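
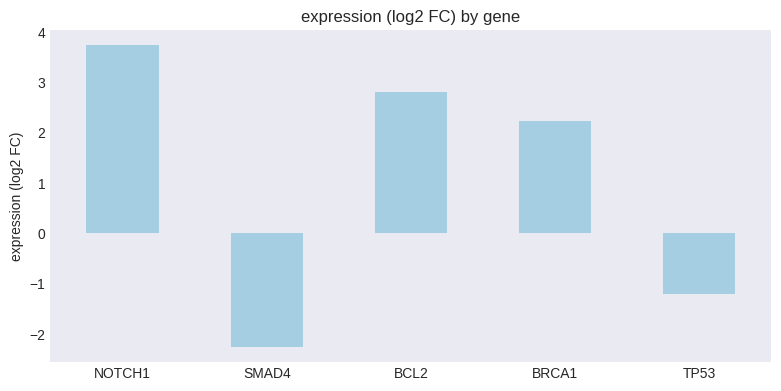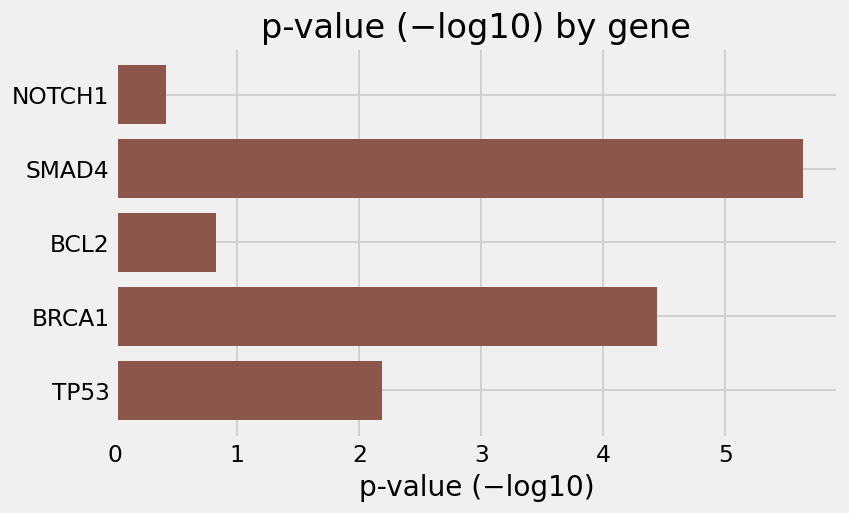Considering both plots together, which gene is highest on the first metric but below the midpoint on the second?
NOTCH1

Chart 2 median p-value (−log10) ≈ 2; below-median genes: NOTCH1, BCL2. Among those, NOTCH1 has the highest expression (log2 FC) (≈ 3.5).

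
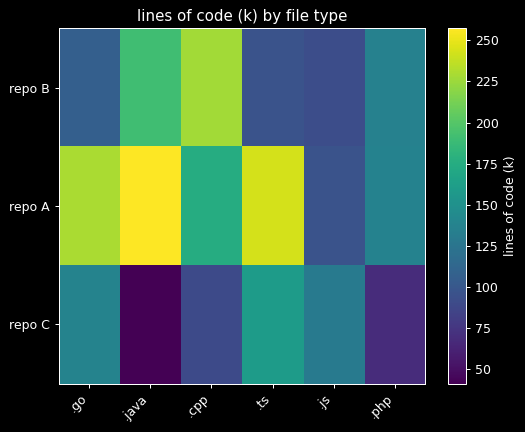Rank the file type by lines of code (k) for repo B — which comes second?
.java

Top 3 for repo B: .cpp ≈ 220, .java ≈ 200, .php ≈ 140.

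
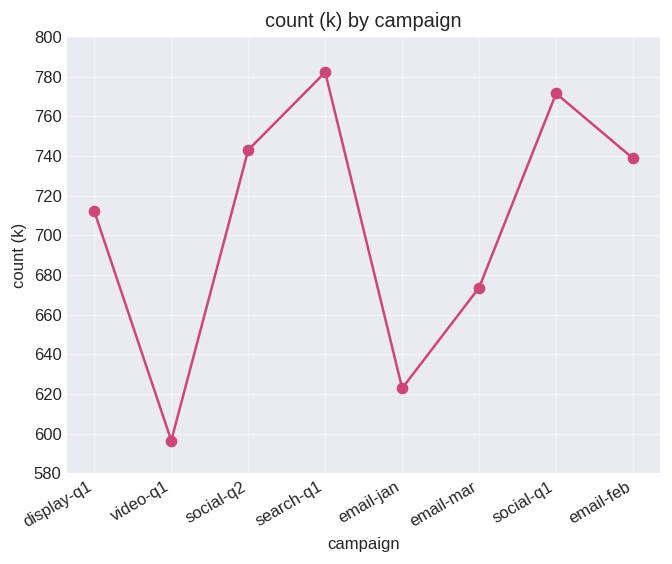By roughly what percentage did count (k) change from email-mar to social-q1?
email-mar ≈ 680, social-q1 ≈ 780; (780 − 680) / 680 ≈ +14.7%.

≈ +14.7%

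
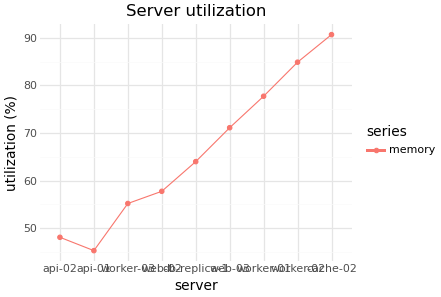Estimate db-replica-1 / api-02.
≈ 1.3×

db-replica-1 ≈ 65, api-02 ≈ 50; 65/50 ≈ 1.3.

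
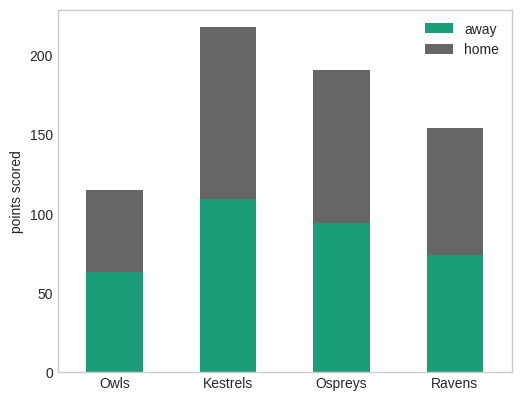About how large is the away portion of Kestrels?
≈ 100

away top ≈ 100, bottom ≈ 0; segment ≈ 100.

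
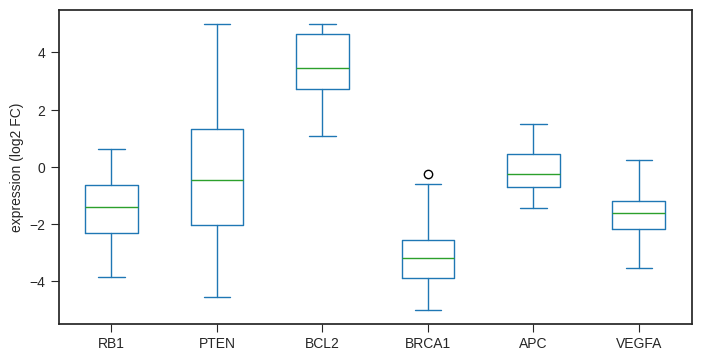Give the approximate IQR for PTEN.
Q3 ≈ 1, Q1 ≈ -2; IQR ≈ 3.

≈ 3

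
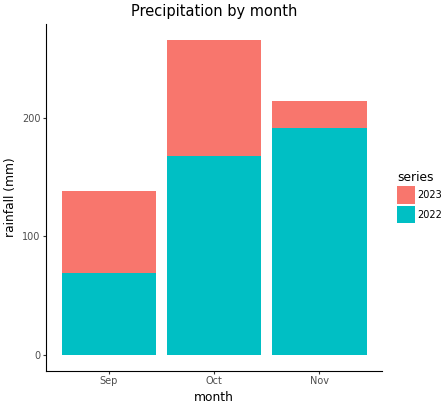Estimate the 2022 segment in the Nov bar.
2022 top ≈ 200, bottom ≈ 0; segment ≈ 200.

≈ 200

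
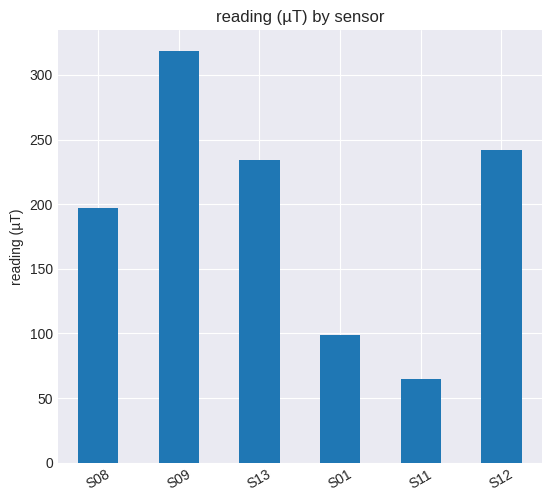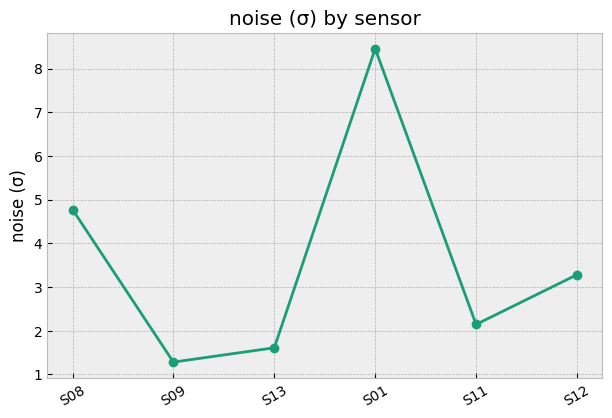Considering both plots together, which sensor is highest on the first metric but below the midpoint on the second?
Chart 2 median noise (σ) ≈ 3; below-median sensors: S09, S13, S11. Among those, S09 has the highest reading (µT) (≈ 300).

S09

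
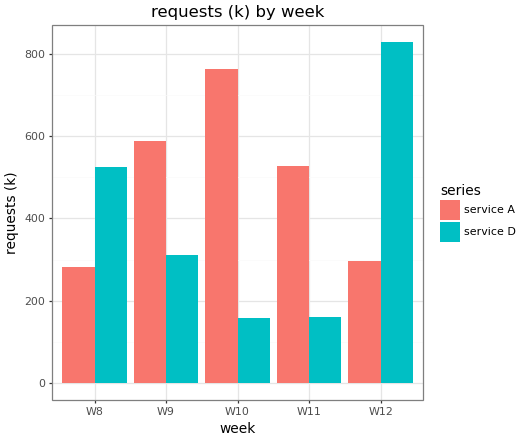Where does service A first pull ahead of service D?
W8: service A ≈ 300 vs service D ≈ 500 (not yet); W9: service A ≈ 600 vs service D ≈ 300 (first crossover).

W9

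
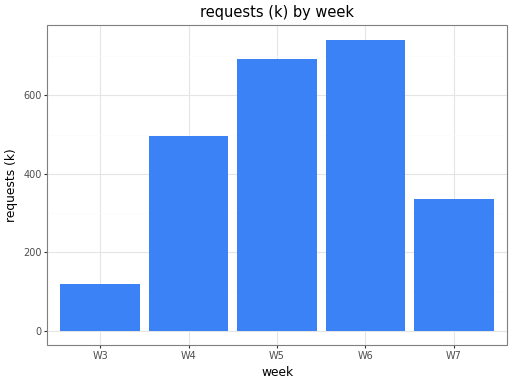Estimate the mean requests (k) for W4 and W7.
≈ 400

(500 + 300) / 2 ≈ 400.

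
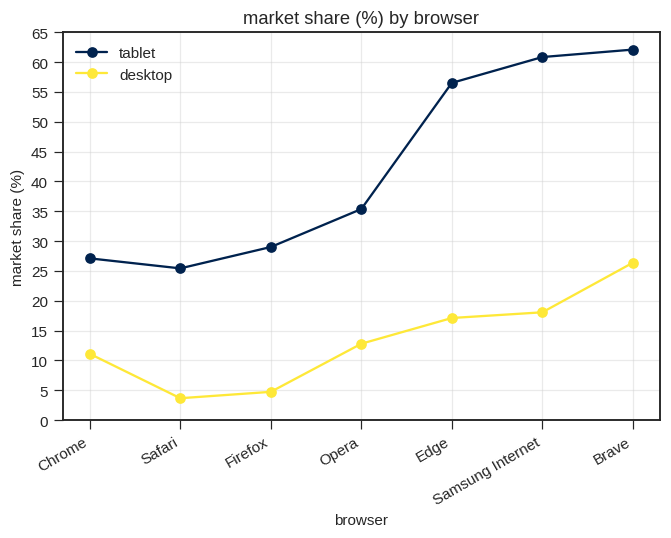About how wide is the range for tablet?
Max Brave ≈ 60, min Safari ≈ 25; range ≈ 35.

≈ 35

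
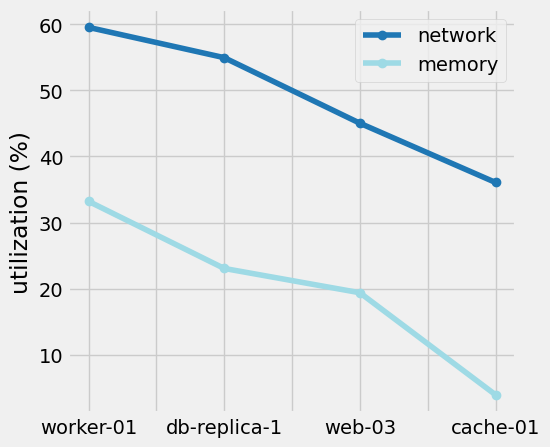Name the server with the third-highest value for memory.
web-03

Top 4 for memory: worker-01 ≈ 35, db-replica-1 ≈ 25, web-03 ≈ 20, cache-01 ≈ 5.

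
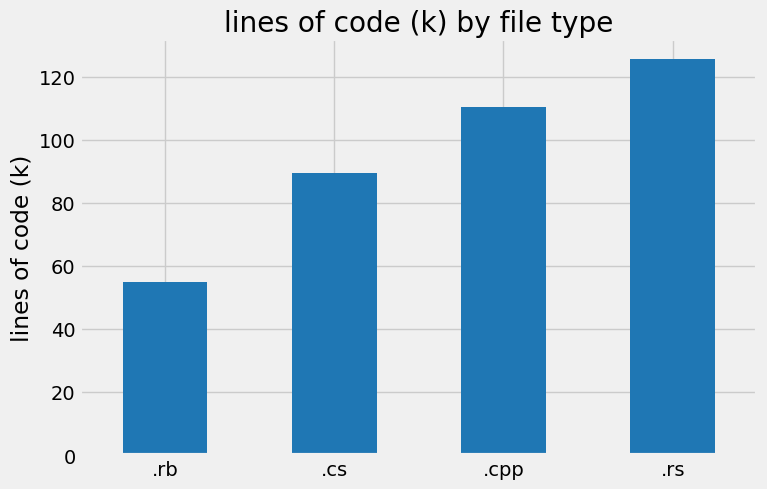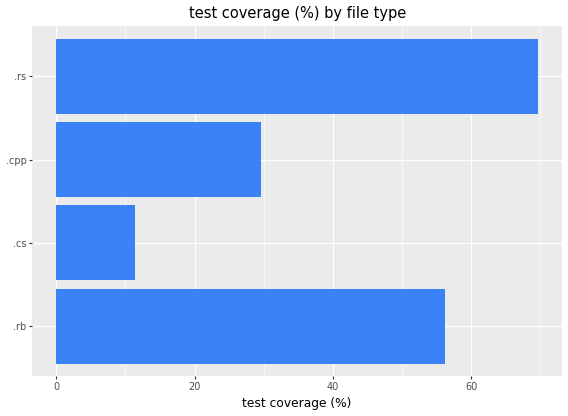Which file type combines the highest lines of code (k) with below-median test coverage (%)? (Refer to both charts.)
Chart 2 median test coverage (%) ≈ 40; below-median file types: .cs, .cpp. Among those, .cpp has the highest lines of code (k) (≈ 120).

.cpp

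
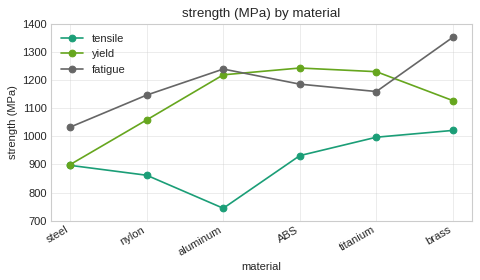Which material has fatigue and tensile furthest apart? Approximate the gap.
aluminum, ≈ 500 MPa

aluminum: fatigue ≈ 1200, tensile ≈ 700 → gap ≈ 500. Next-largest (brass) is only ≈ 400.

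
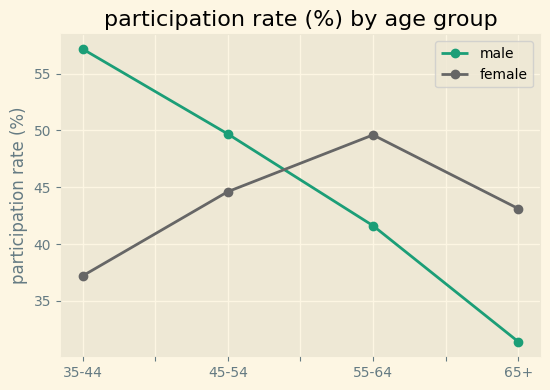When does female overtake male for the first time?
55-64

45-54: female ≈ 45 vs male ≈ 50 (not yet); 55-64: female ≈ 50 vs male ≈ 40 (first crossover).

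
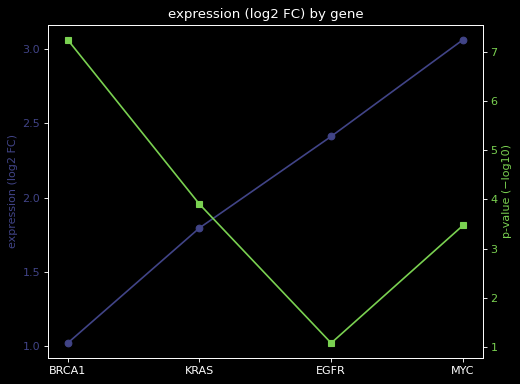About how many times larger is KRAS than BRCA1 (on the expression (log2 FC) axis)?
≈ 1.8×

KRAS ≈ 1.8, BRCA1 ≈ 1.0; 1.8/1.0 ≈ 1.8.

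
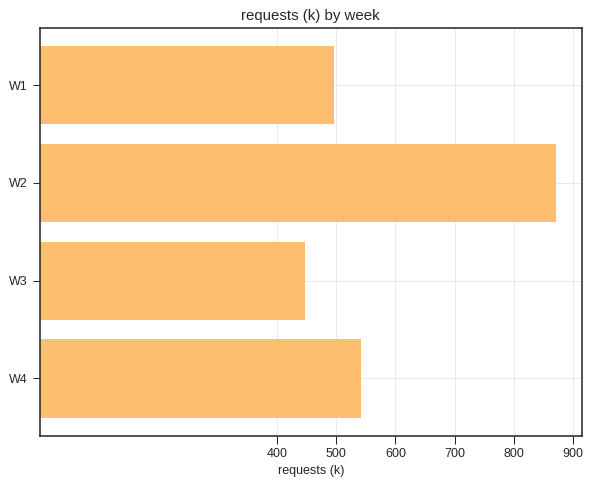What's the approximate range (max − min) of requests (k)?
Max W2 ≈ 900, min W3 ≈ 400; range ≈ 500.

≈ 500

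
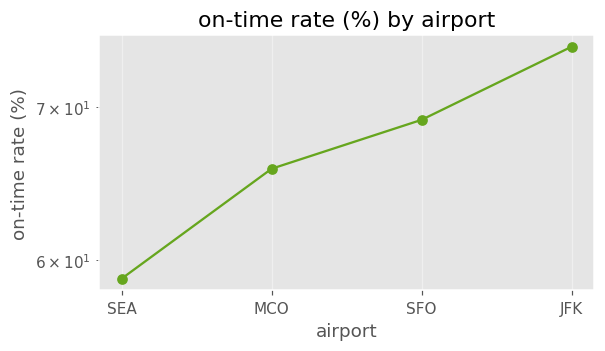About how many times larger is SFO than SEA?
SFO ≈ 70, SEA ≈ 58; 70/58 ≈ 1.21.

≈ 1.21×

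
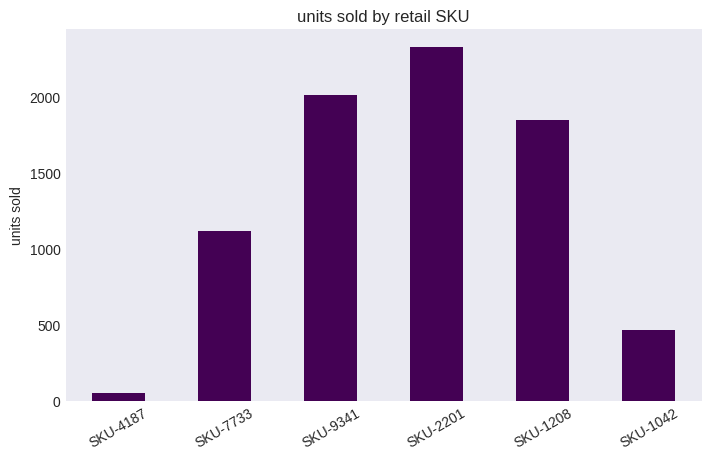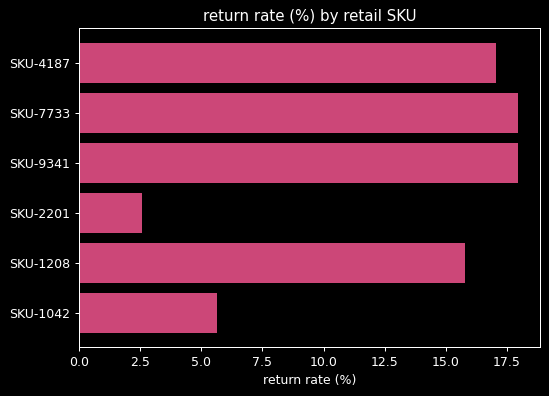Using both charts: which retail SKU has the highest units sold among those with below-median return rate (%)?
Chart 2 median return rate (%) ≈ 16; below-median retail SKUs: SKU-2201, SKU-1208, SKU-1042. Among those, SKU-2201 has the highest units sold (≈ 2500).

SKU-2201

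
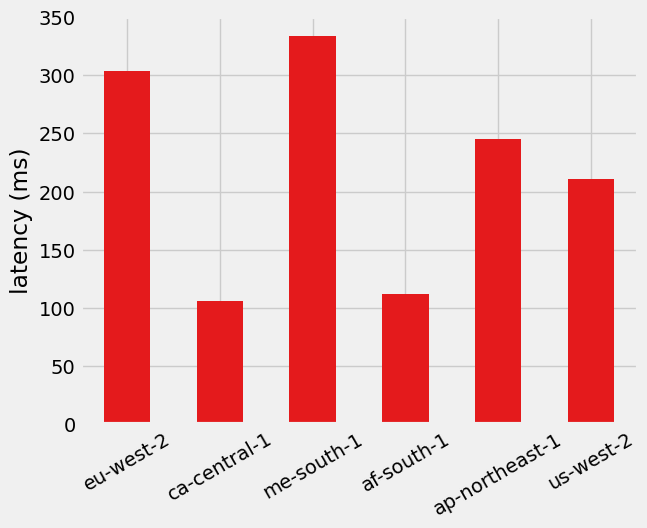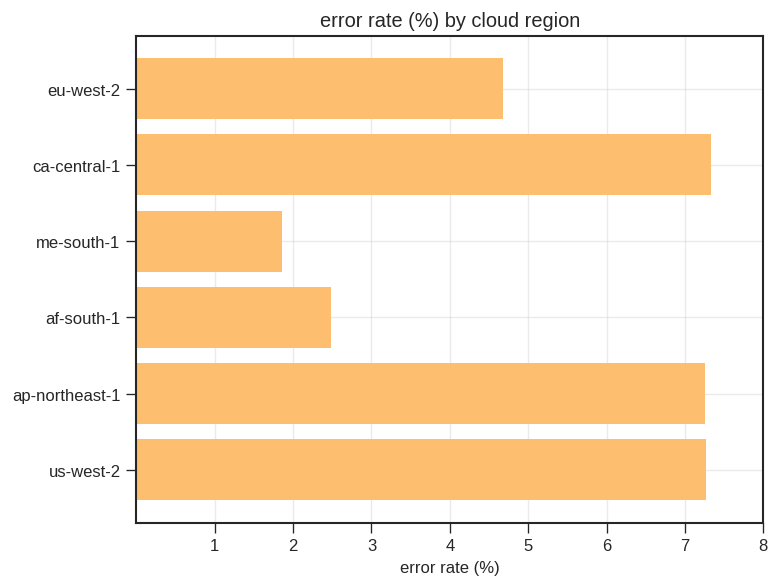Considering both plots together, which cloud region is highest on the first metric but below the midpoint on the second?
Chart 2 median error rate (%) ≈ 6; below-median cloud regions: eu-west-2, me-south-1, af-south-1. Among those, me-south-1 has the highest latency (ms) (≈ 350).

me-south-1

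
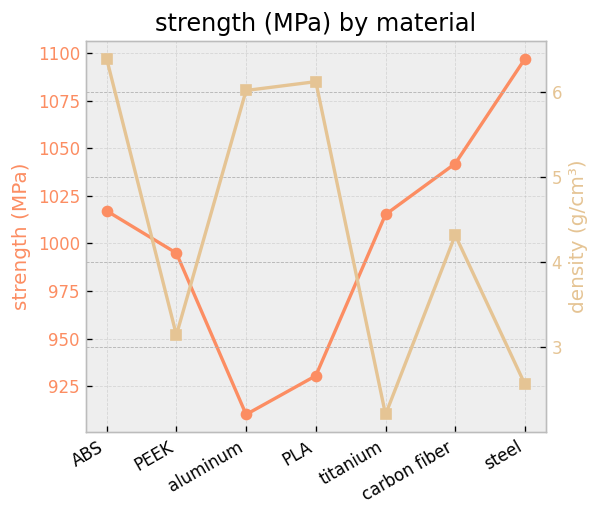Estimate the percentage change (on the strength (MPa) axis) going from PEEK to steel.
PEEK ≈ 1000, steel ≈ 1100; (1100 − 1000) / 1000 ≈ +10%.

≈ +10%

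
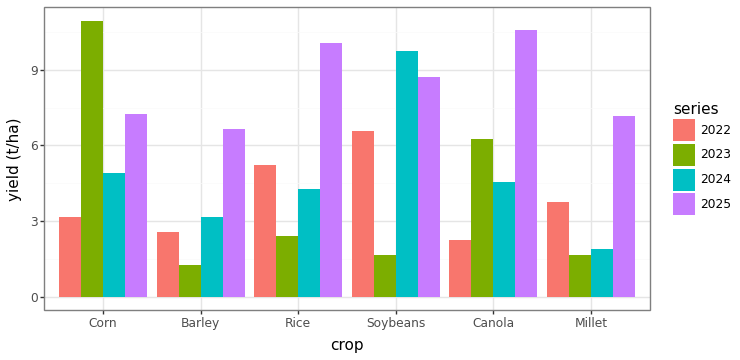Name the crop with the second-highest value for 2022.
Rice

Top 3 for 2022: Soybeans ≈ 7, Rice ≈ 5, Millet ≈ 4.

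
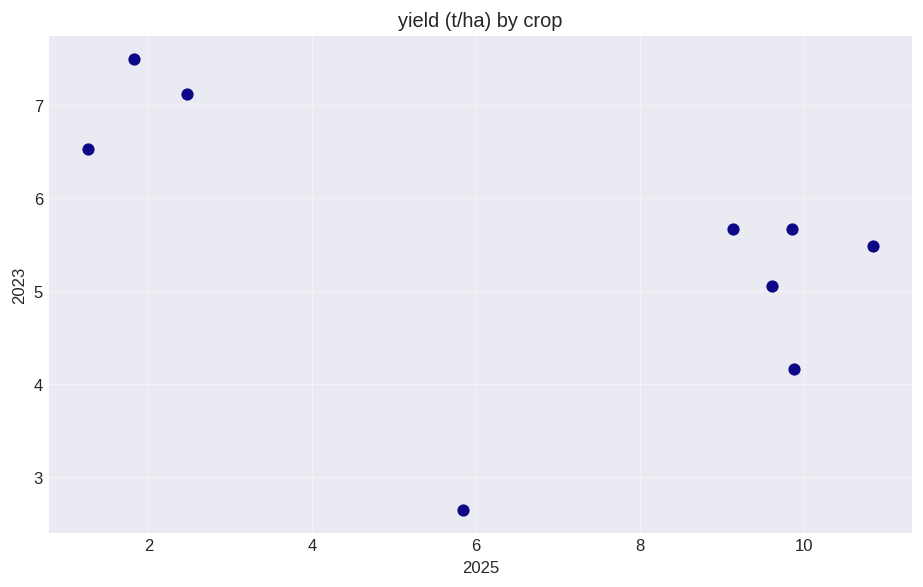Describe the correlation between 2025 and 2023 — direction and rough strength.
Points are negatively correlated; moderate (|r| ≈ 0.5).

negative, moderate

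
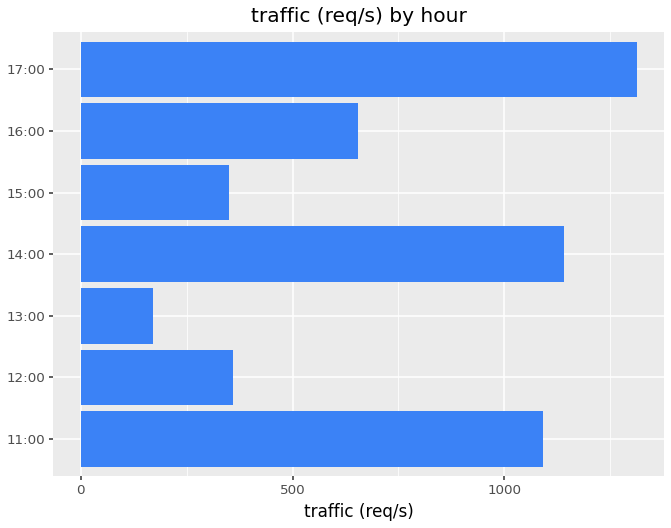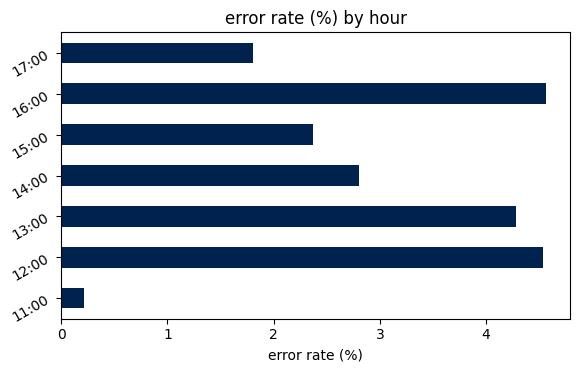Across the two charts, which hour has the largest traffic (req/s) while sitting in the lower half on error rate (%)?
17:00

Chart 2 median error rate (%) ≈ 3; below-median hours: 11:00, 15:00, 17:00. Among those, 17:00 has the highest traffic (req/s) (≈ 1400).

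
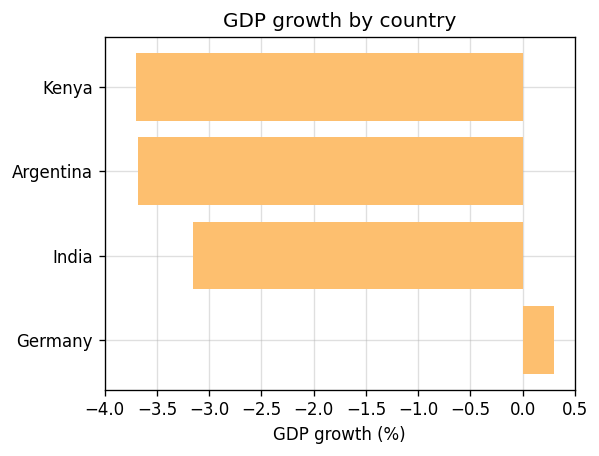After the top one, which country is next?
Top 3: Germany ≈ 0.5, India ≈ -3.0, Argentina ≈ -3.5.

India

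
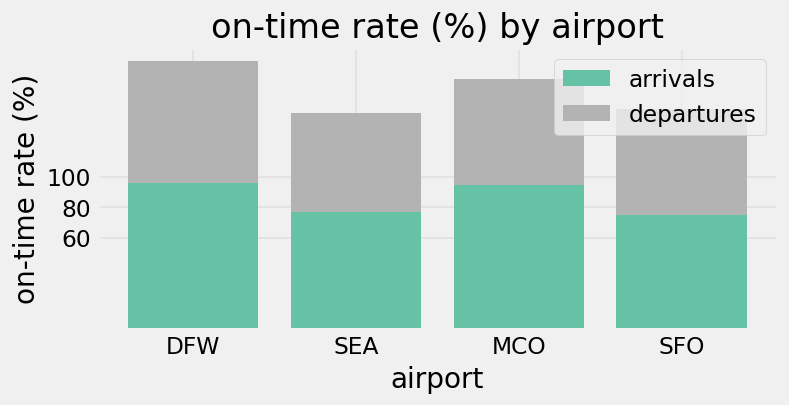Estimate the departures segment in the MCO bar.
departures top ≈ 160, bottom ≈ 100; segment ≈ 60.

≈ 60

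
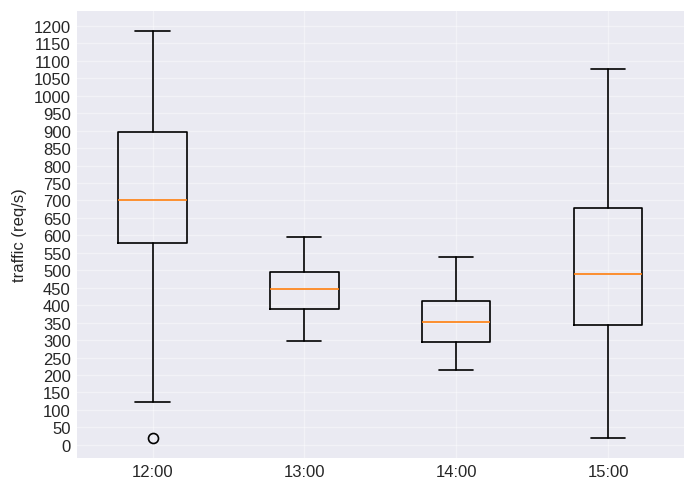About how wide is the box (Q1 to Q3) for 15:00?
≈ 350

Q3 ≈ 700, Q1 ≈ 350; IQR ≈ 350.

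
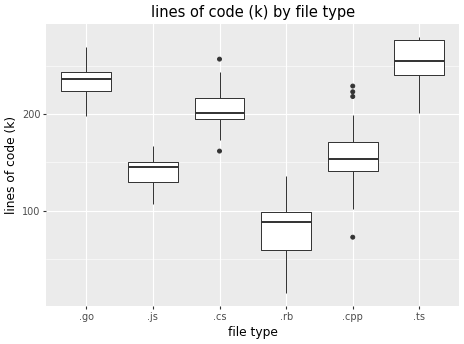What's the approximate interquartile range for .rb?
Q3 ≈ 100, Q1 ≈ 60; IQR ≈ 40.

≈ 40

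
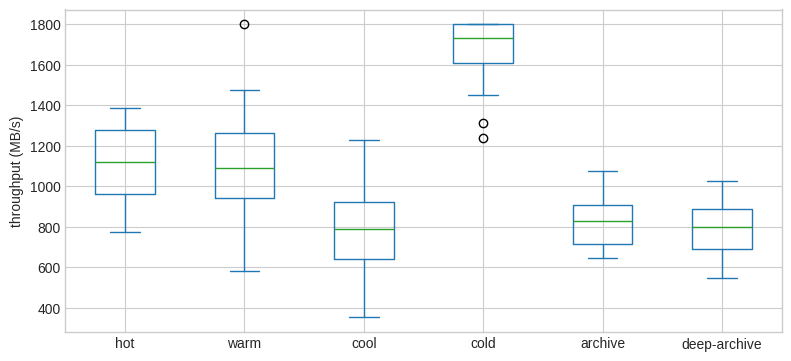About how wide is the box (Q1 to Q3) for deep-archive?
≈ 200

Q3 ≈ 900, Q1 ≈ 700; IQR ≈ 200.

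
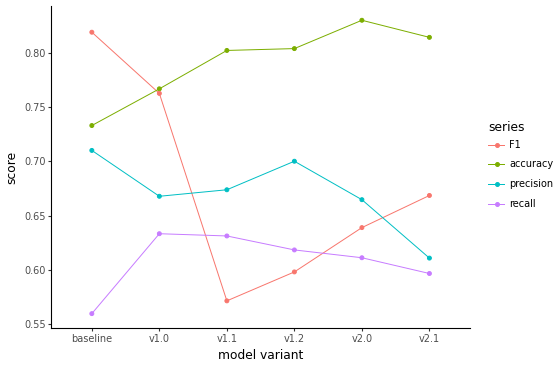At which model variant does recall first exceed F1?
v1.1

v1.0: recall ≈ 0.65 vs F1 ≈ 0.75 (not yet); v1.1: recall ≈ 0.65 vs F1 ≈ 0.55 (first crossover).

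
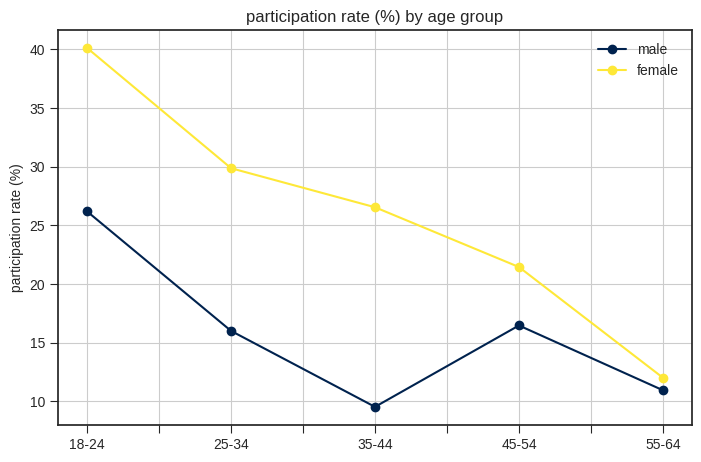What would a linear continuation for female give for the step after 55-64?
≈ 2.5

Last three: 25, 20, 10 → slope ≈ -7.5/step → next ≈ 2.5.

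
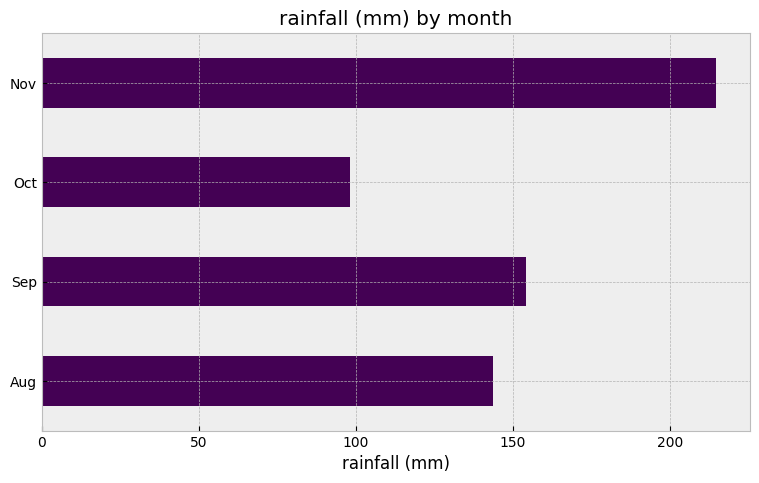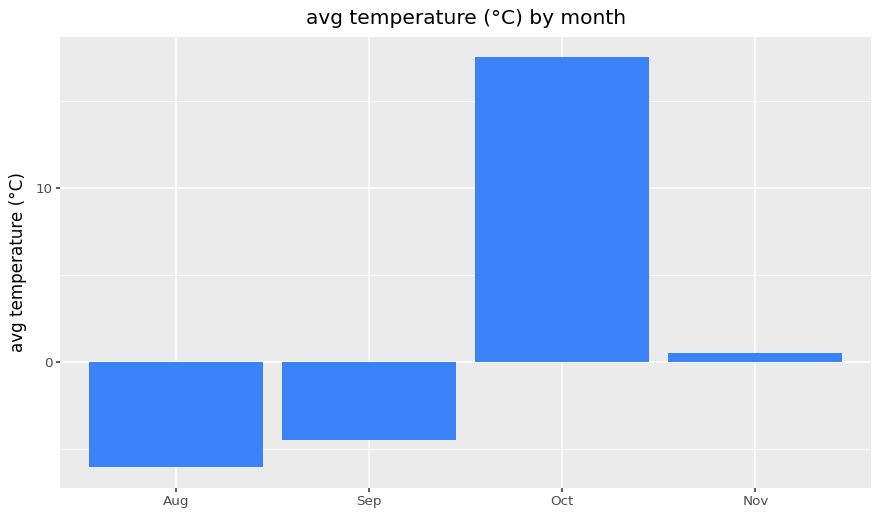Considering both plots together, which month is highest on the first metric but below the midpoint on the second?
Chart 2 median avg temperature (°C) ≈ -2; below-median months: Aug, Sep. Among those, Sep has the highest rainfall (mm) (≈ 160).

Sep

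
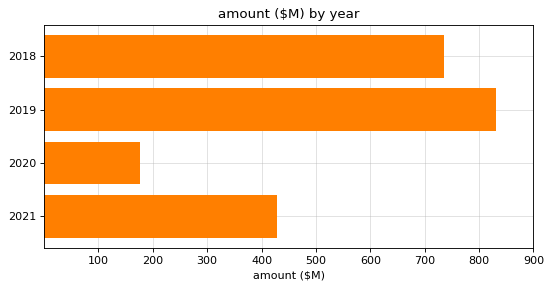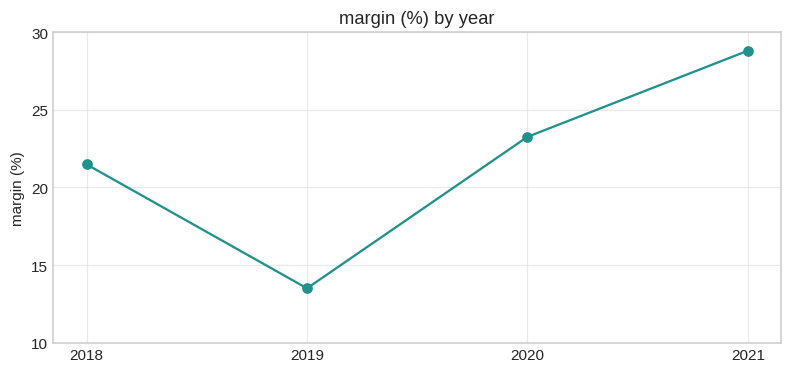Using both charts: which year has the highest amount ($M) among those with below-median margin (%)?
2019

Chart 2 median margin (%) ≈ 20; below-median years: 2018, 2019. Among those, 2019 has the highest amount ($M) (≈ 800).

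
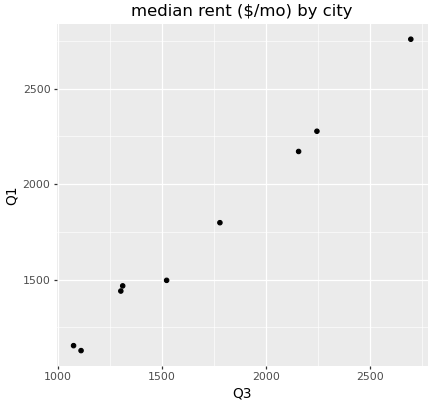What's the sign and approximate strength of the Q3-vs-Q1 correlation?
positive, strong

Points are positively correlated; strong (|r| ≈ 1.0).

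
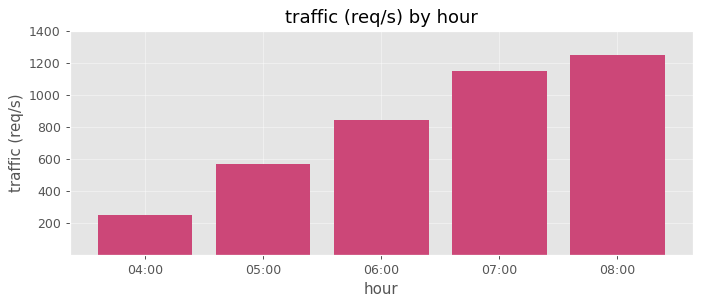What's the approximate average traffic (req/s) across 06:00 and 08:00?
(800 + 1200) / 2 ≈ 1000.

≈ 1000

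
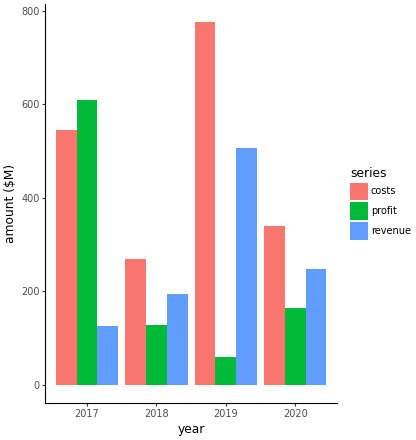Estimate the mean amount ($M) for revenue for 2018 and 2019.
≈ 350

(200 + 500) / 2 ≈ 350.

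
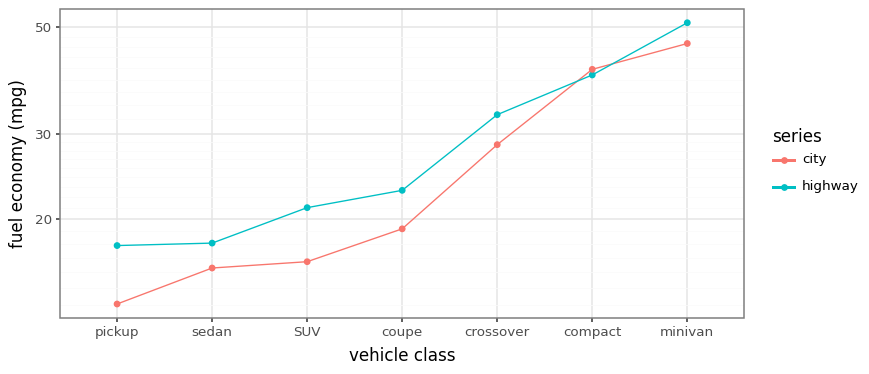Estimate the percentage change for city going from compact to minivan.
≈ +12.5%

compact ≈ 40, minivan ≈ 45; (45 − 40) / 40 ≈ +12.5%.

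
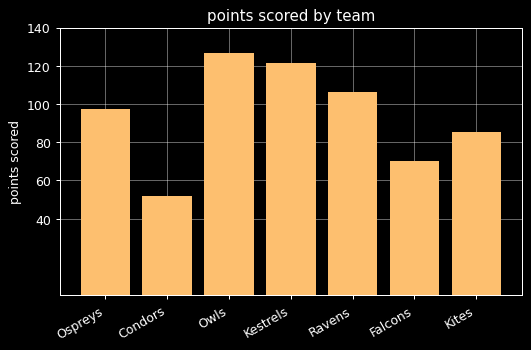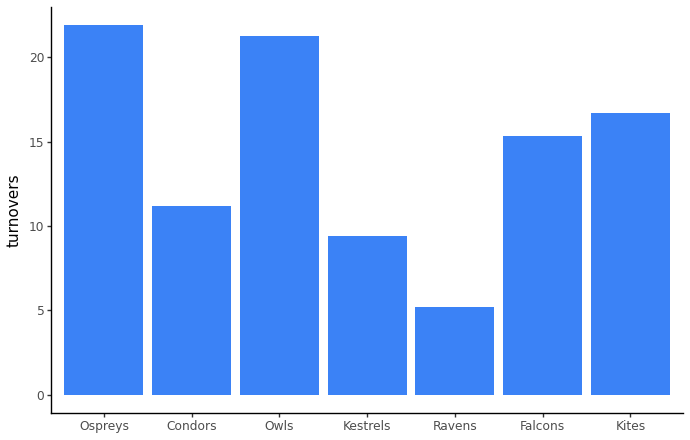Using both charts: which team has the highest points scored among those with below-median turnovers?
Chart 2 median turnovers ≈ 15; below-median teams: Condors, Kestrels, Ravens. Among those, Kestrels has the highest points scored (≈ 120).

Kestrels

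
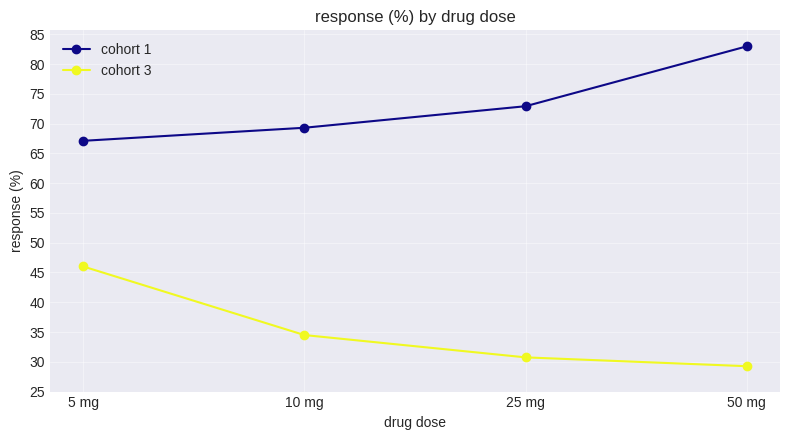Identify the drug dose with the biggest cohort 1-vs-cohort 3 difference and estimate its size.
50 mg, ≈ 55 %

50 mg: cohort 1 ≈ 85, cohort 3 ≈ 30 → gap ≈ 55. Next-largest (25 mg) is only ≈ 45.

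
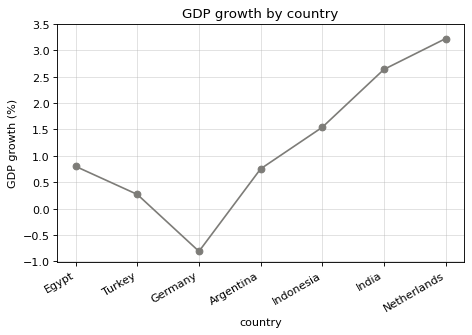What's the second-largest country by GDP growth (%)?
Top 3: Netherlands ≈ 3.0, India ≈ 2.5, Indonesia ≈ 1.5.

India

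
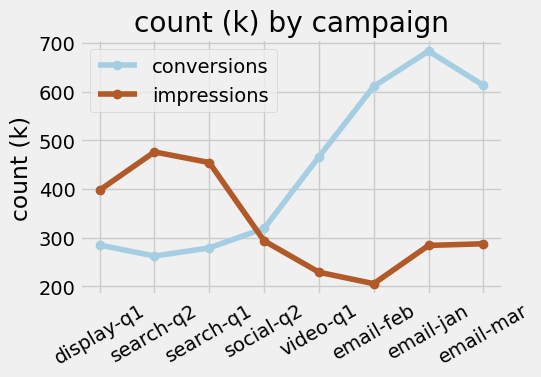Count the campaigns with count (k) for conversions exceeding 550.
Above 550: email-feb, email-jan, email-mar.

3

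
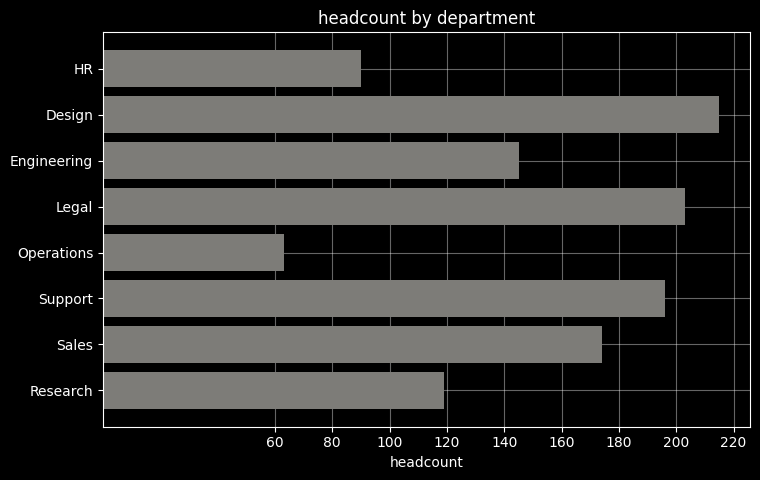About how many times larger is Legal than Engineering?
Legal ≈ 200, Engineering ≈ 140; 200/140 ≈ 1.43.

≈ 1.43×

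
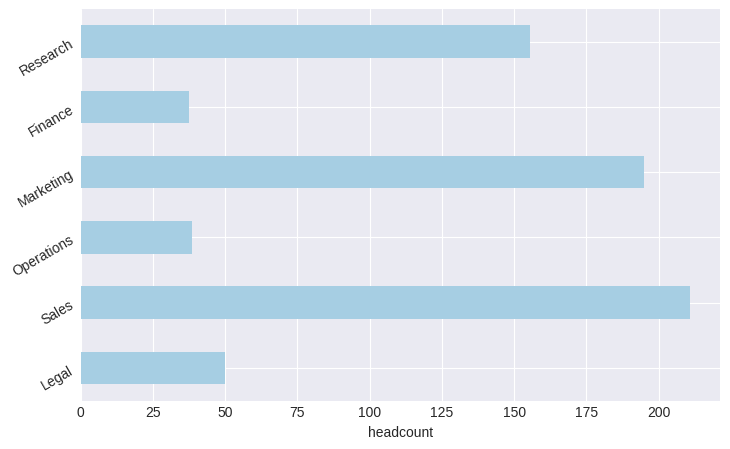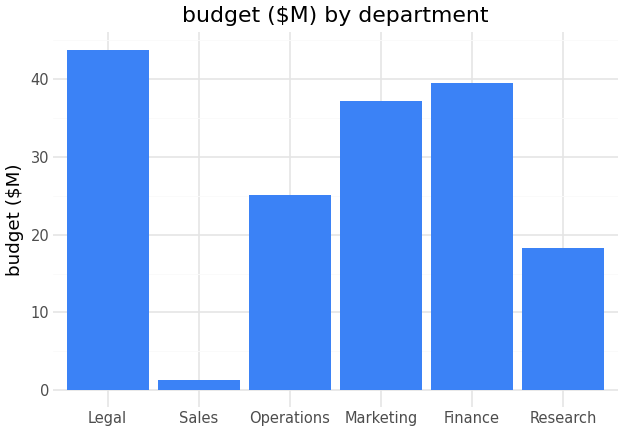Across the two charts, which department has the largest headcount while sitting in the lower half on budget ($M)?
Chart 2 median budget ($M) ≈ 30; below-median departments: Sales, Operations, Research. Among those, Sales has the highest headcount (≈ 220).

Sales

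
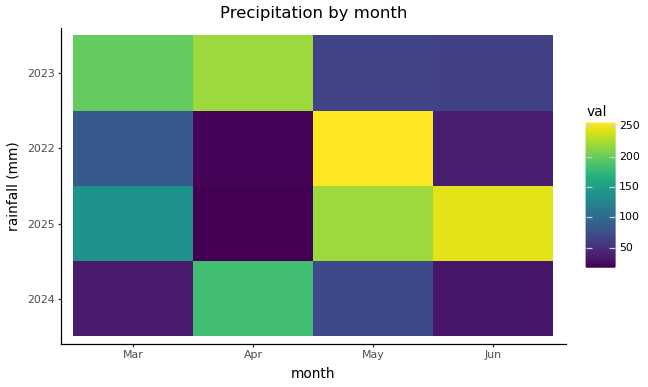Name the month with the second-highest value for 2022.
Top 3 for 2022: May ≈ 260, Mar ≈ 80, Jun ≈ 40.

Mar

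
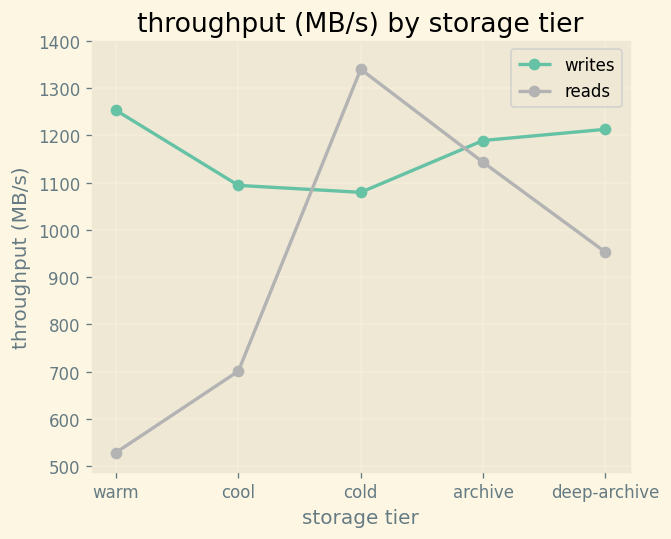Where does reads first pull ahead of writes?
cool: reads ≈ 700 vs writes ≈ 1100 (not yet); cold: reads ≈ 1300 vs writes ≈ 1100 (first crossover).

cold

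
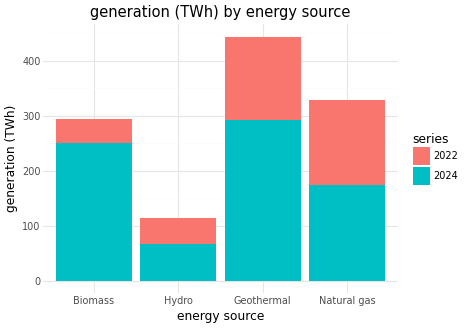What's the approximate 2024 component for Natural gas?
≈ 150

2024 top ≈ 150, bottom ≈ 0; segment ≈ 150.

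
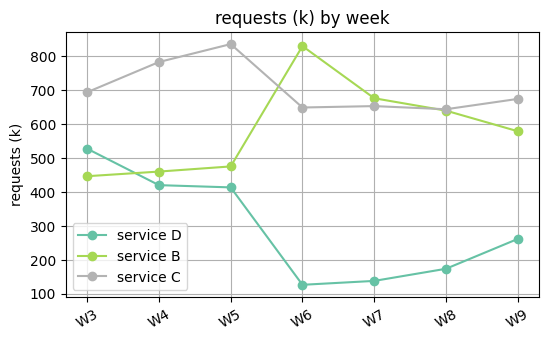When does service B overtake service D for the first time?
W3: service B ≈ 400 vs service D ≈ 500 (not yet); W4: service B ≈ 500 vs service D ≈ 400 (first crossover).

W4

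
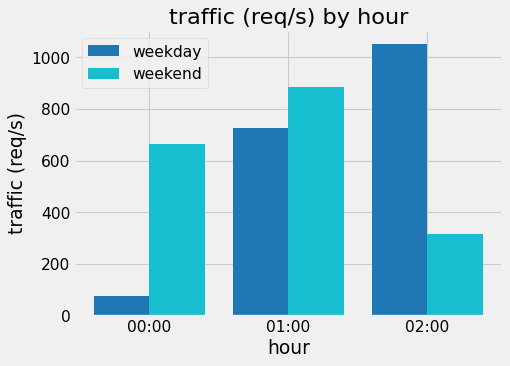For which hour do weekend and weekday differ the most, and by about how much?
02:00: weekend ≈ 300, weekday ≈ 1100 → gap ≈ 800. Next-largest (00:00) is only ≈ 600.

02:00, ≈ 800 req/s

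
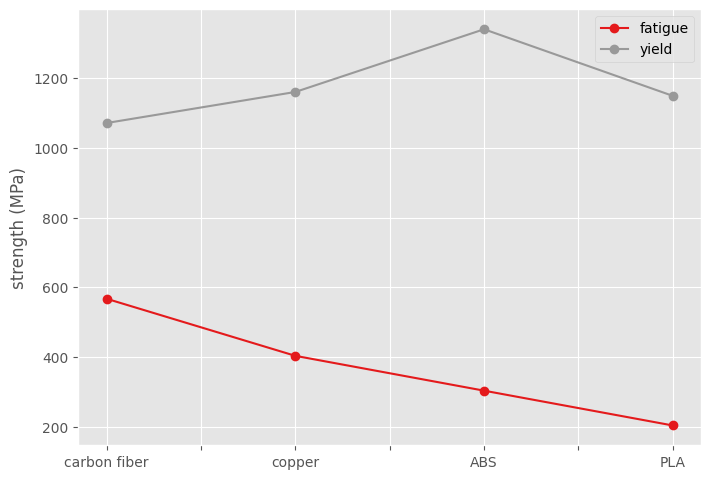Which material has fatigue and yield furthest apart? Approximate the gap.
ABS, ≈ 1000 MPa

ABS: fatigue ≈ 300, yield ≈ 1300 → gap ≈ 1000. Next-largest (PLA) is only ≈ 900.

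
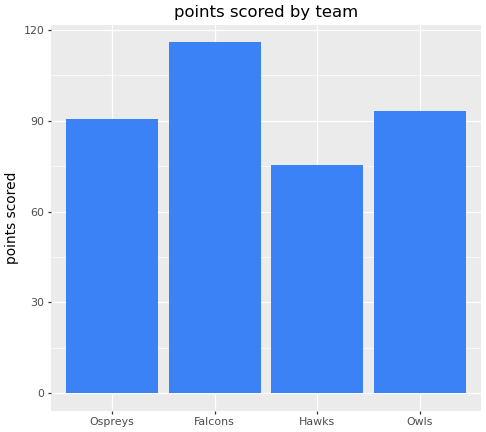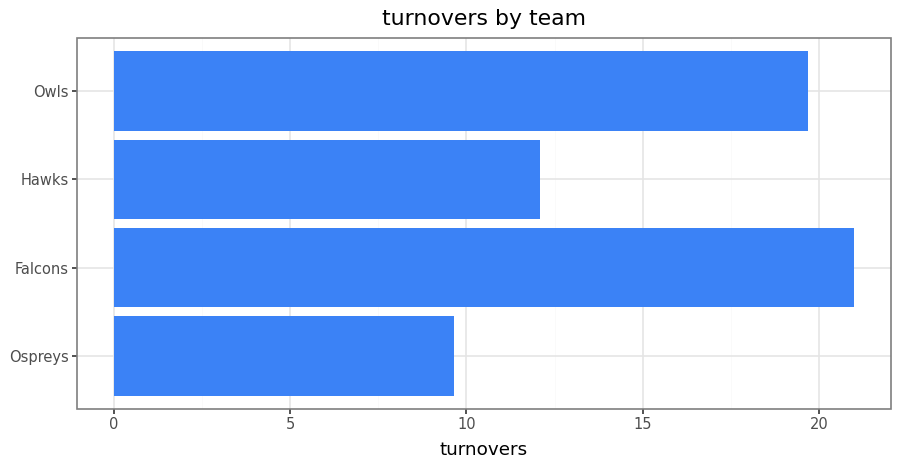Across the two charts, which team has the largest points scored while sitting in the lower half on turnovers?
Ospreys

Chart 2 median turnovers ≈ 16; below-median teams: Ospreys, Hawks. Among those, Ospreys has the highest points scored (≈ 100).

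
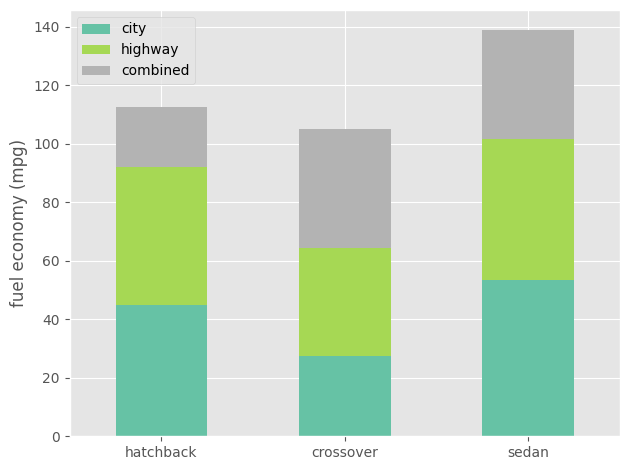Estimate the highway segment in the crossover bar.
≈ 40

highway top ≈ 60, bottom ≈ 20; segment ≈ 40.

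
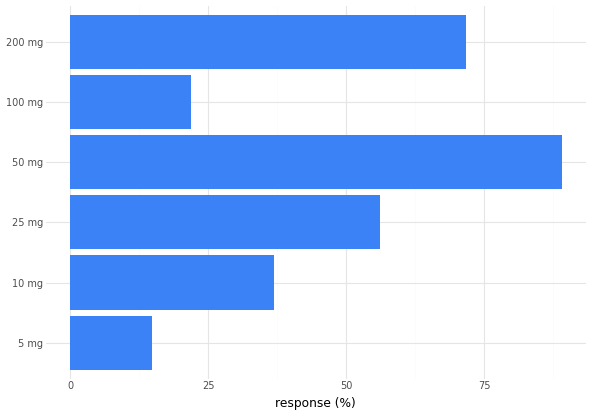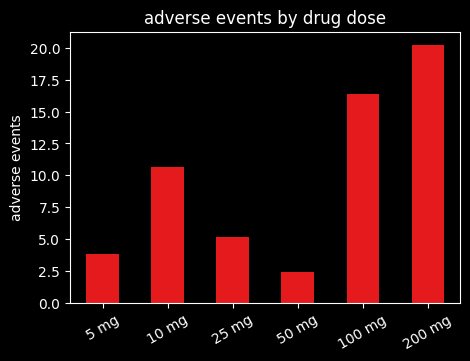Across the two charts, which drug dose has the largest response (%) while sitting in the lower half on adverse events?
Chart 2 median adverse events ≈ 8; below-median drug doses: 5 mg, 25 mg, 50 mg. Among those, 50 mg has the highest response (%) (≈ 90).

50 mg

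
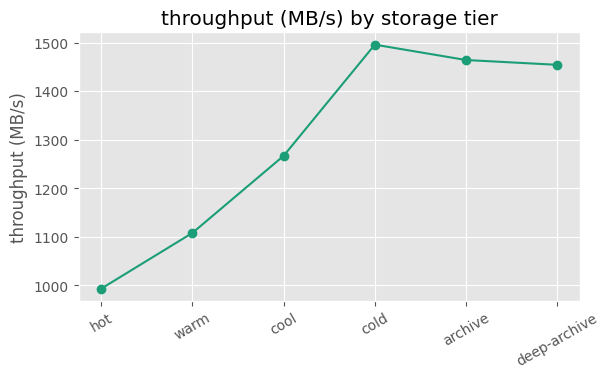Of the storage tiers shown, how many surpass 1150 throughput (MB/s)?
4

Above 1150: cool, cold, archive, deep-archive.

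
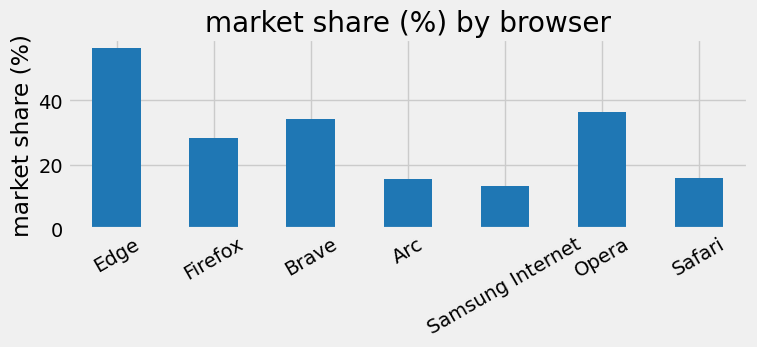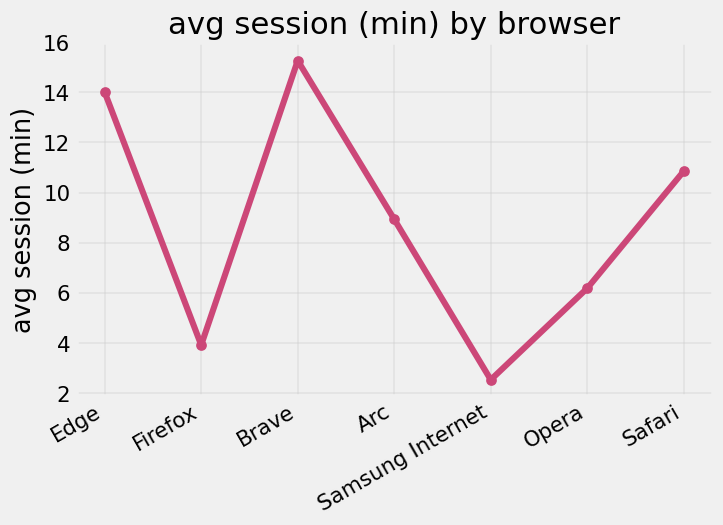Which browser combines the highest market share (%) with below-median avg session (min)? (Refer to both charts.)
Opera

Chart 2 median avg session (min) ≈ 8; below-median browsers: Firefox, Samsung Internet, Opera. Among those, Opera has the highest market share (%) (≈ 40).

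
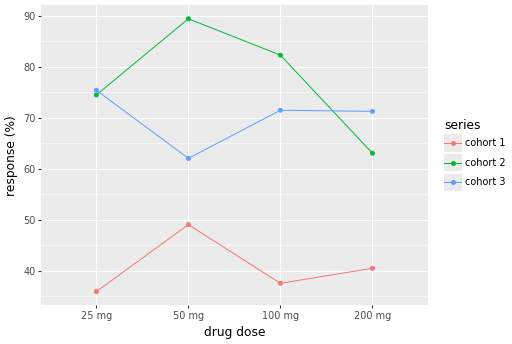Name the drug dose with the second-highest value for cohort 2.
Top 3 for cohort 2: 50 mg ≈ 90, 100 mg ≈ 80, 25 mg ≈ 75.

100 mg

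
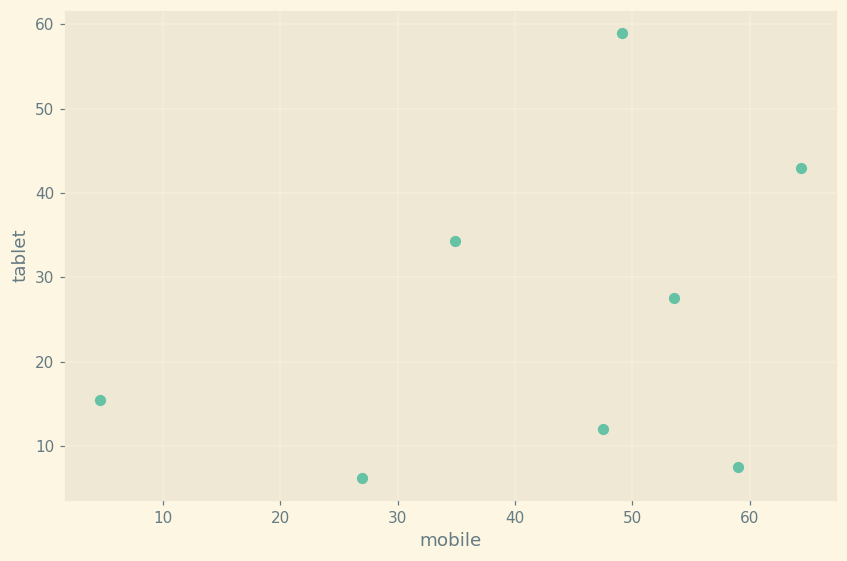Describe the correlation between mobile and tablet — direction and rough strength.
positive, weak

Points are positively correlated; weak (|r| ≈ 0.3).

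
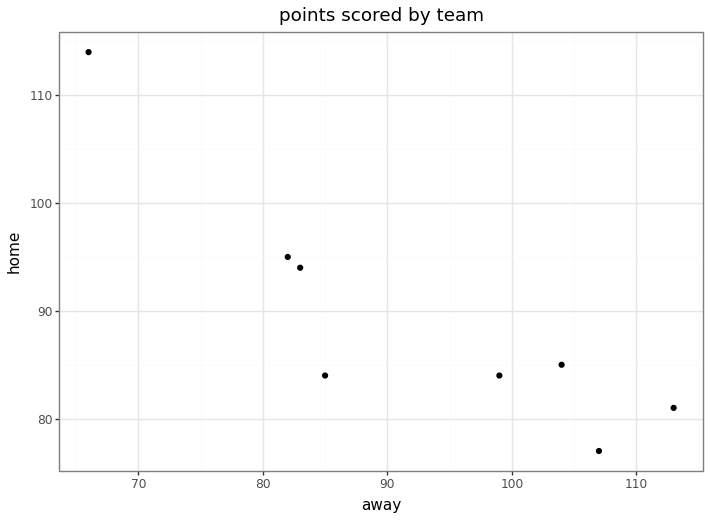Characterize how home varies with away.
negative, strong

Points are negatively correlated; strong (|r| ≈ 0.9).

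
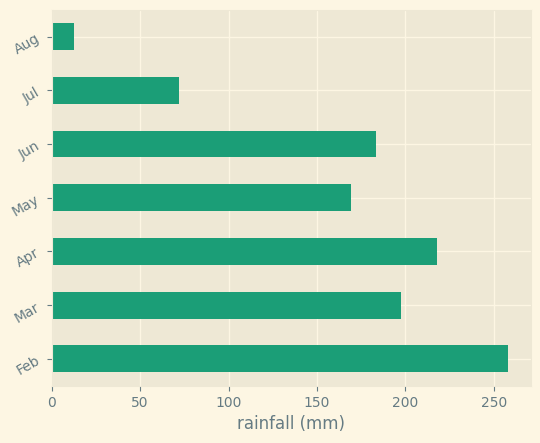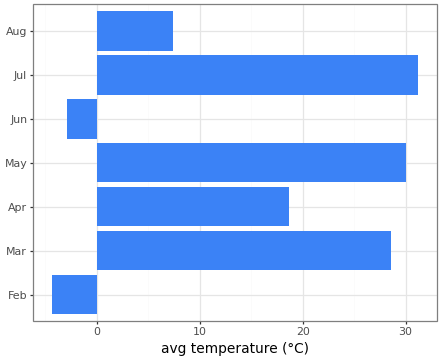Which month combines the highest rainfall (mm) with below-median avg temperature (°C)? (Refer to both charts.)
Chart 2 median avg temperature (°C) ≈ 20; below-median months: Feb, Jun, Aug. Among those, Feb has the highest rainfall (mm) (≈ 250).

Feb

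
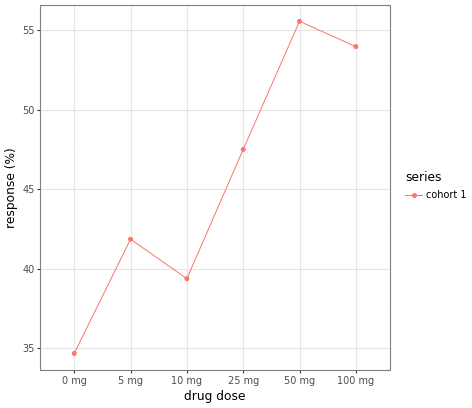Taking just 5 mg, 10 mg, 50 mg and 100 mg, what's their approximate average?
≈ 48

(42 + 40 + 56 + 54) / 4 ≈ 48.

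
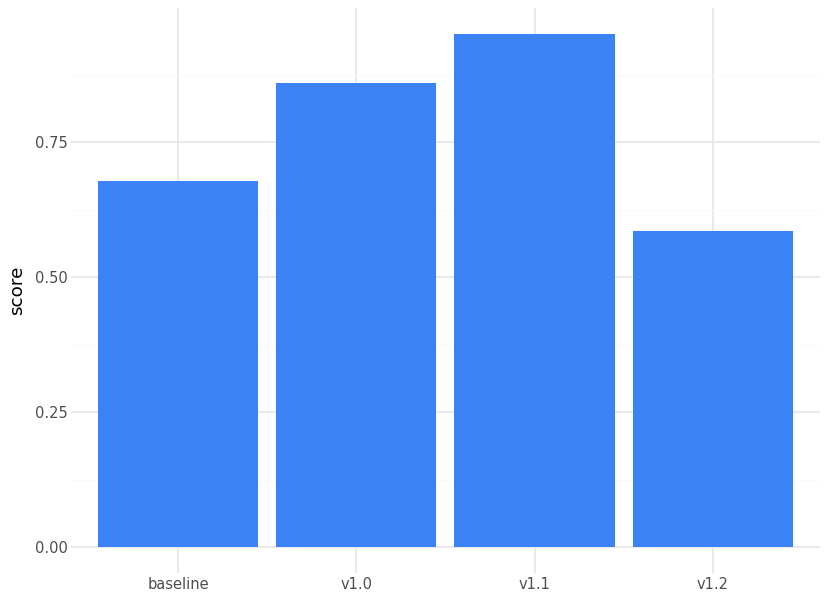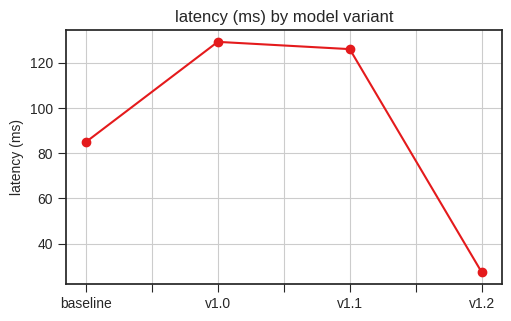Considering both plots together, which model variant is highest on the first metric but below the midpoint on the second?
Chart 2 median latency (ms) ≈ 100; below-median model variants: baseline, v1.2. Among those, baseline has the highest score (≈ 0.7).

baseline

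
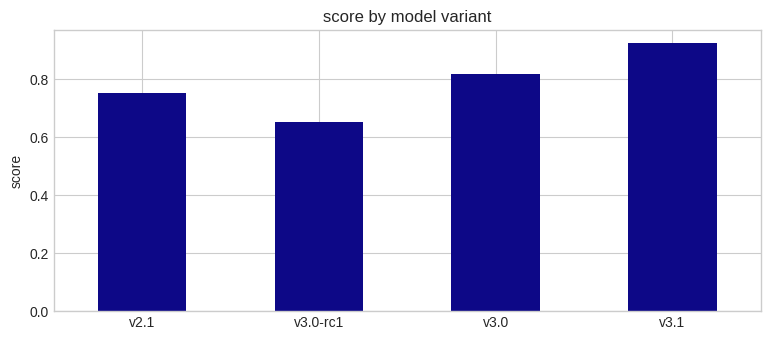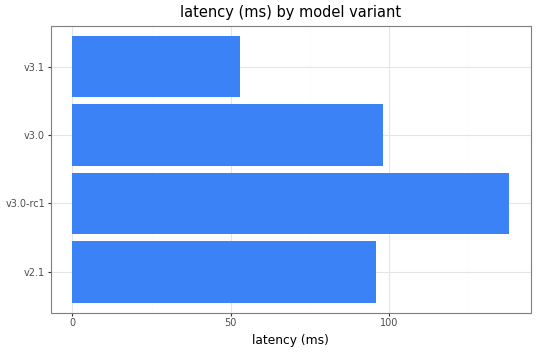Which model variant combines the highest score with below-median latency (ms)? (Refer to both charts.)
Chart 2 median latency (ms) ≈ 100; below-median model variants: v2.1, v3.1. Among those, v3.1 has the highest score (≈ 0.9).

v3.1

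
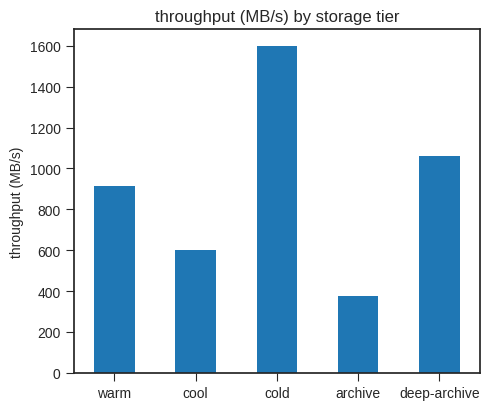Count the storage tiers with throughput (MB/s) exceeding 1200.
Above 1200: cold.

1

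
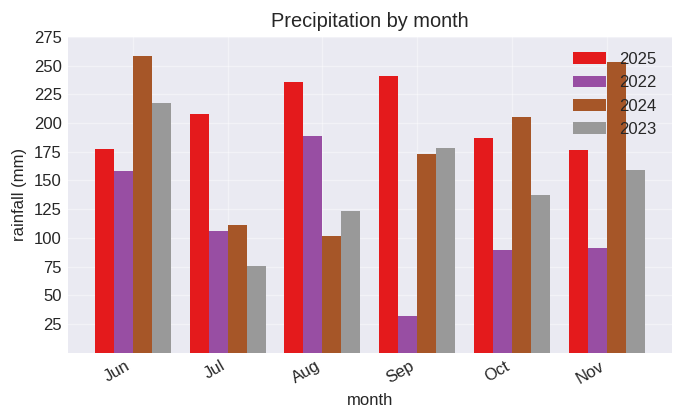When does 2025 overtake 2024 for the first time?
Jun: 2025 ≈ 175 vs 2024 ≈ 250 (not yet); Jul: 2025 ≈ 200 vs 2024 ≈ 100 (first crossover).

Jul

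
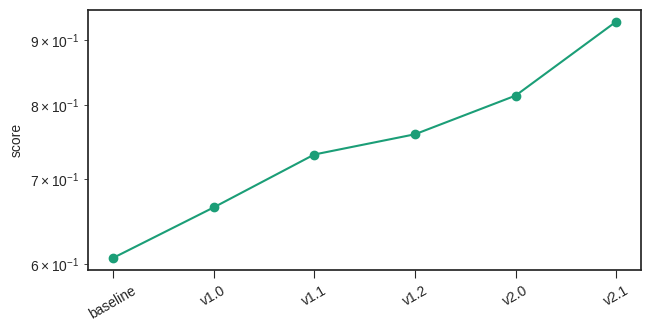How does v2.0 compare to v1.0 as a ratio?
≈ 1.23×

v2.0 ≈ 0.80, v1.0 ≈ 0.65; 0.80/0.65 ≈ 1.23.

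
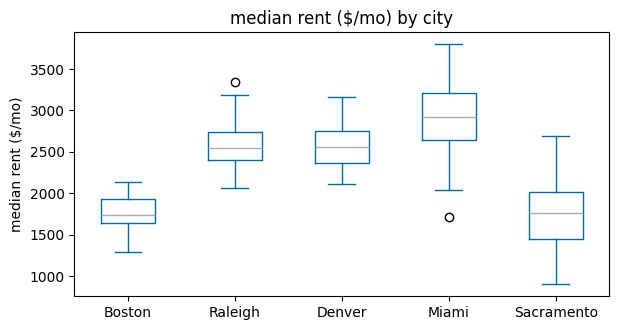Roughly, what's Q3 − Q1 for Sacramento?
Q3 ≈ 2000, Q1 ≈ 1500; IQR ≈ 500.

≈ 500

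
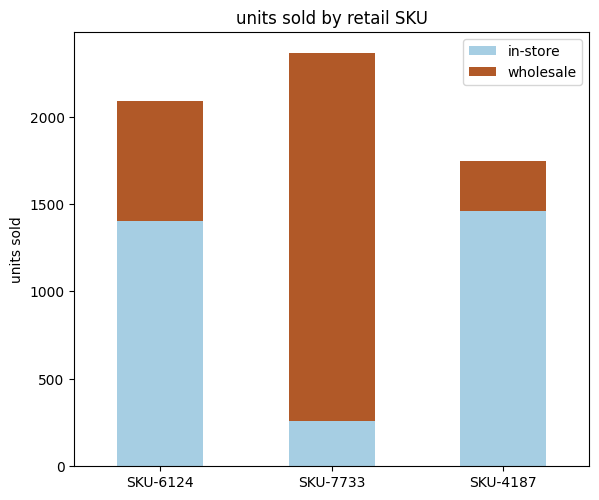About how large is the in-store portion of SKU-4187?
≈ 1400

in-store top ≈ 1400, bottom ≈ 0; segment ≈ 1400.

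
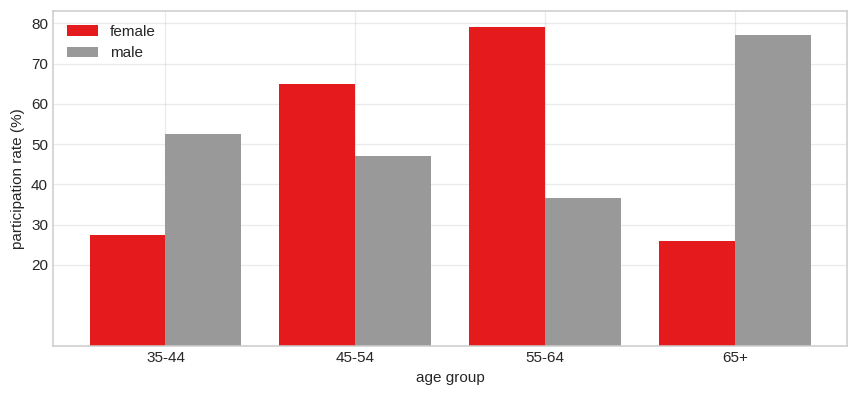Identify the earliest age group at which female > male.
35-44: female ≈ 30 vs male ≈ 50 (not yet); 45-54: female ≈ 60 vs male ≈ 50 (first crossover).

45-54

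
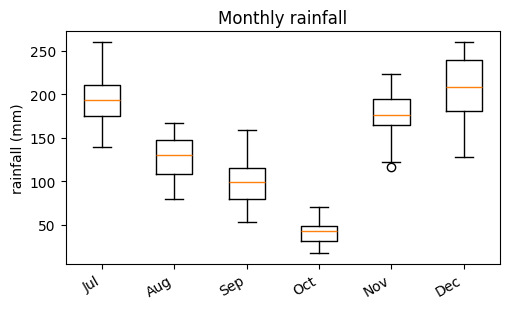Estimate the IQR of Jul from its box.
≈ 40

Q3 ≈ 220, Q1 ≈ 180; IQR ≈ 40.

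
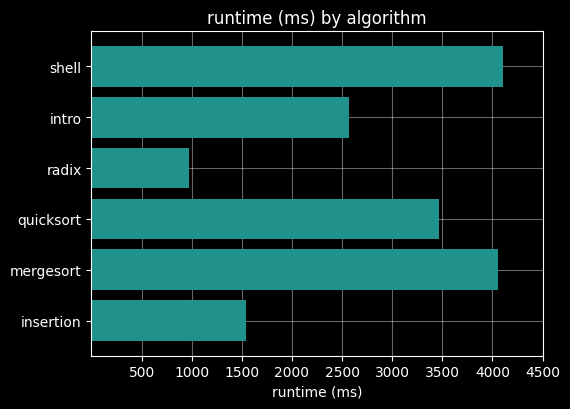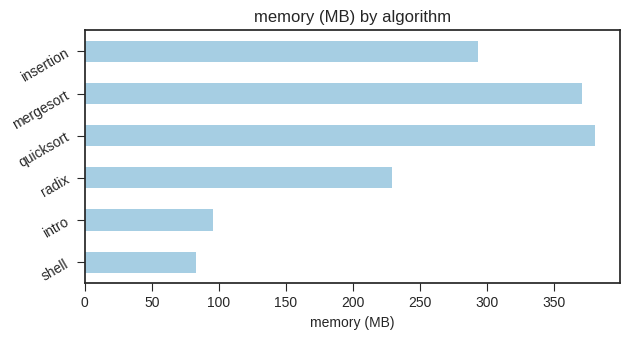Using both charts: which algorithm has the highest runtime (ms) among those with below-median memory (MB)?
shell

Chart 2 median memory (MB) ≈ 250; below-median algorithms: shell, intro, radix. Among those, shell has the highest runtime (ms) (≈ 4000).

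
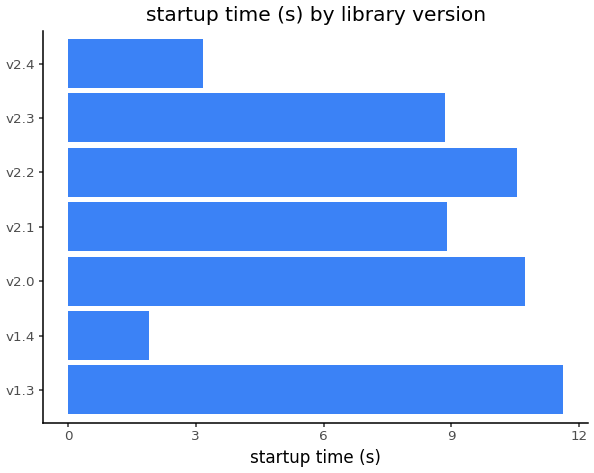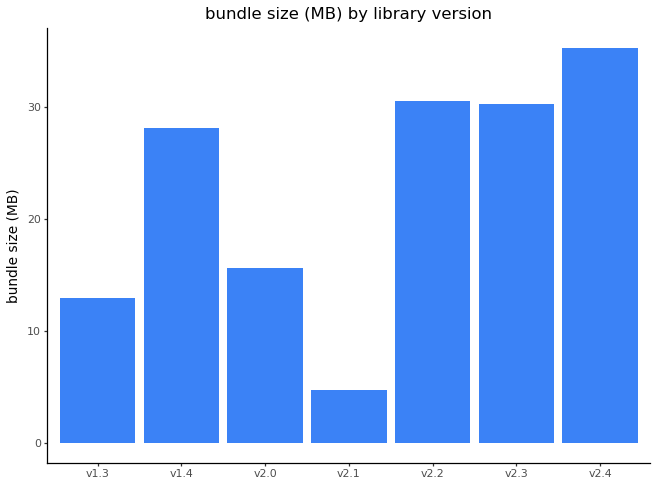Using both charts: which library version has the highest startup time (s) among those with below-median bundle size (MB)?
v1.3

Chart 2 median bundle size (MB) ≈ 30; below-median library versions: v1.3, v2.0, v2.1. Among those, v1.3 has the highest startup time (s) (≈ 12).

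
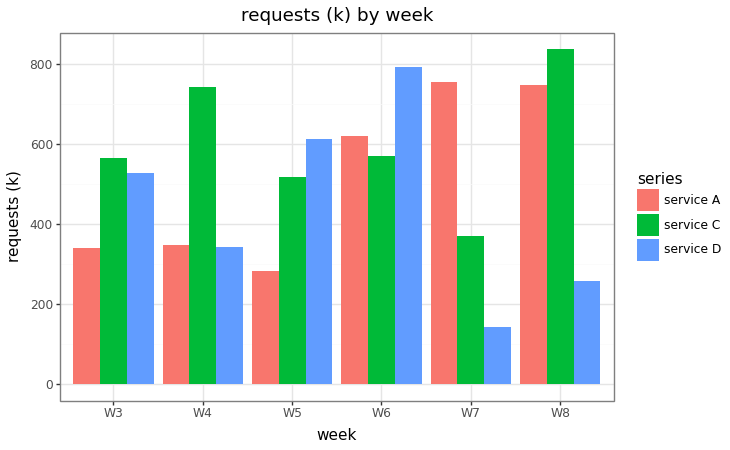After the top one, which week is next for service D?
Top 3 for service D: W6 ≈ 800, W5 ≈ 600, W3 ≈ 500.

W5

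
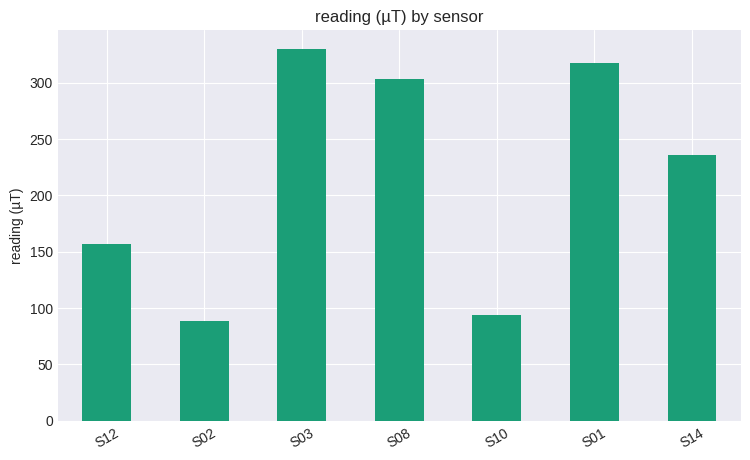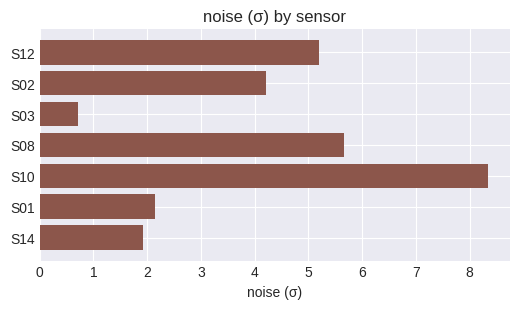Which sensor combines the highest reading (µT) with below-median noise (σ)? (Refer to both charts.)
S03

Chart 2 median noise (σ) ≈ 4; below-median sensors: S03, S01, S14. Among those, S03 has the highest reading (µT) (≈ 350).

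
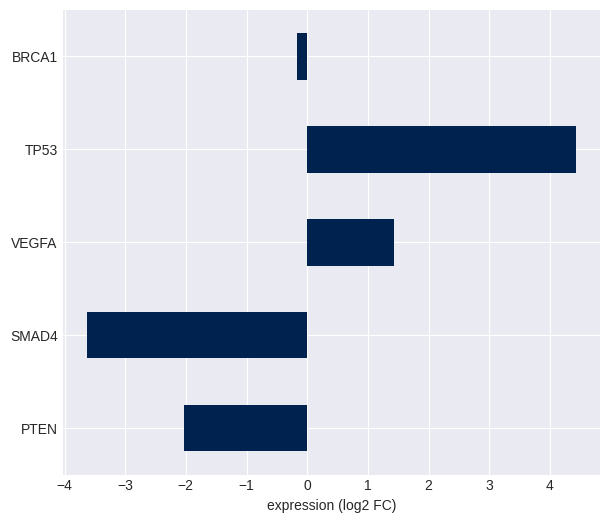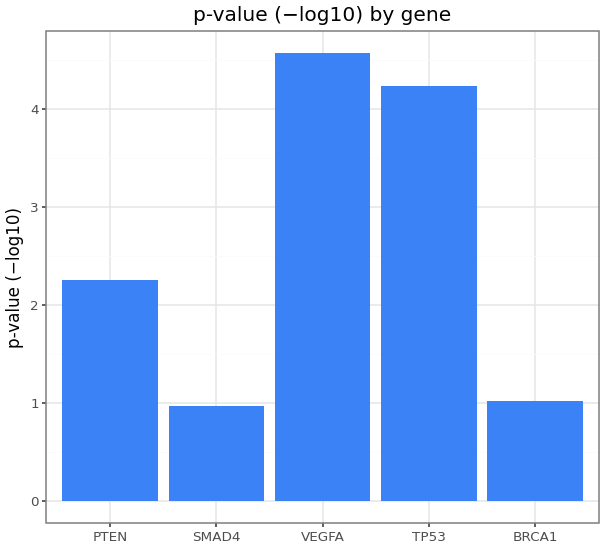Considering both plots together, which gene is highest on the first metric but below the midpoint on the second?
BRCA1

Chart 2 median p-value (−log10) ≈ 2.5; below-median genes: SMAD4, BRCA1. Among those, BRCA1 has the highest expression (log2 FC) (≈ 0).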